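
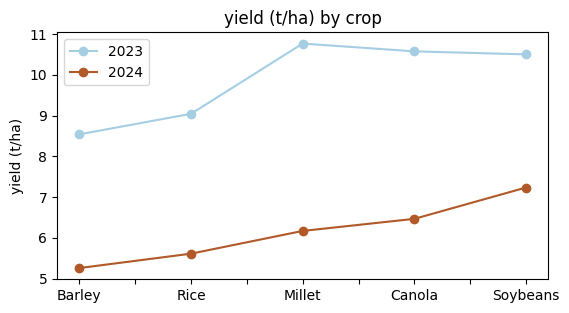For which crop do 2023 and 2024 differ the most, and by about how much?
Millet: 2023 ≈ 11.0, 2024 ≈ 6.0 → gap ≈ 5.0. Next-largest (Canola) is only ≈ 4.0.

Millet, ≈ 5.0 t/ha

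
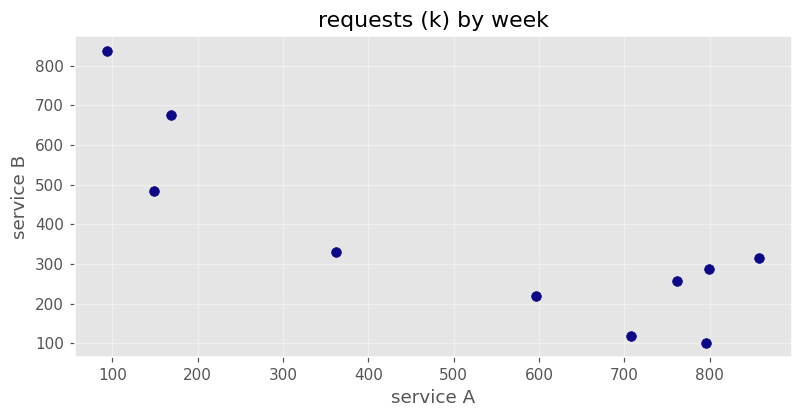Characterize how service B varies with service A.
negative, strong

Points are negatively correlated; strong (|r| ≈ 0.8).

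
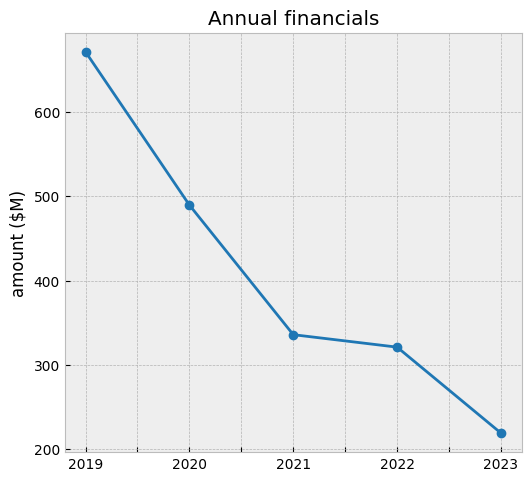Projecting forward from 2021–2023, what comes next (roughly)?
Last three: 350, 300, 200 → slope ≈ -75/step → next ≈ 125.

≈ 125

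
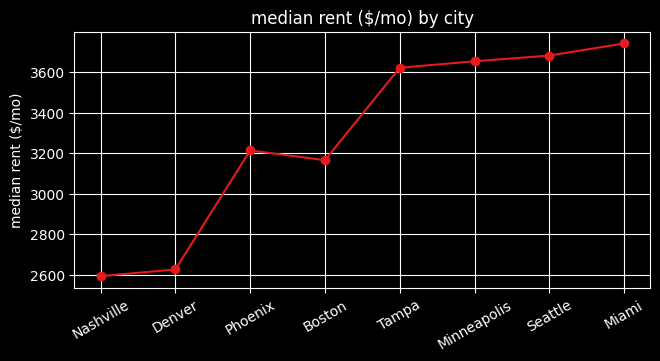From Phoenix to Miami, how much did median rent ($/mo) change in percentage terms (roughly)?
Phoenix ≈ 3200, Miami ≈ 3700; (3700 − 3200) / 3200 ≈ +15.6%.

≈ +15.6%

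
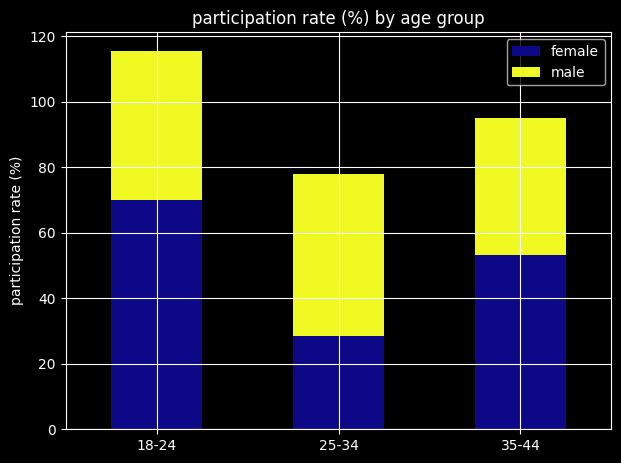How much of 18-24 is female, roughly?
≈ 70

female top ≈ 70, bottom ≈ 0; segment ≈ 70.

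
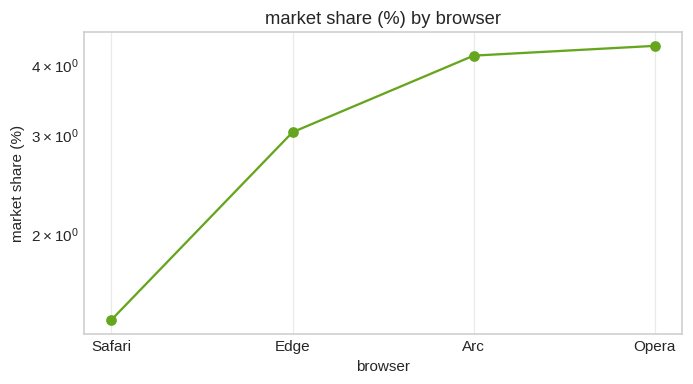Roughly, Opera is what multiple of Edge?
≈ 1.5×

Opera ≈ 4.5, Edge ≈ 3.0; 4.5/3.0 ≈ 1.5.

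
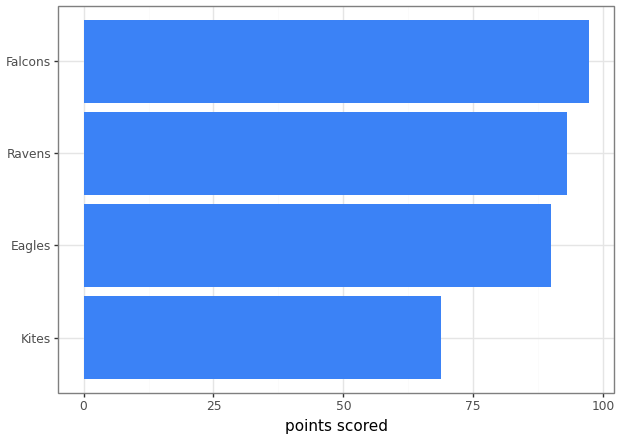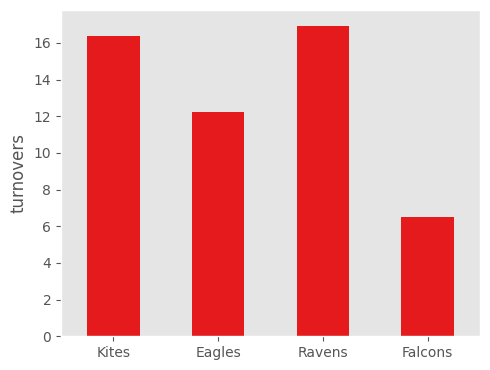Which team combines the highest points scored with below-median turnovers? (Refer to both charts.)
Falcons

Chart 2 median turnovers ≈ 14; below-median teams: Eagles, Falcons. Among those, Falcons has the highest points scored (≈ 100).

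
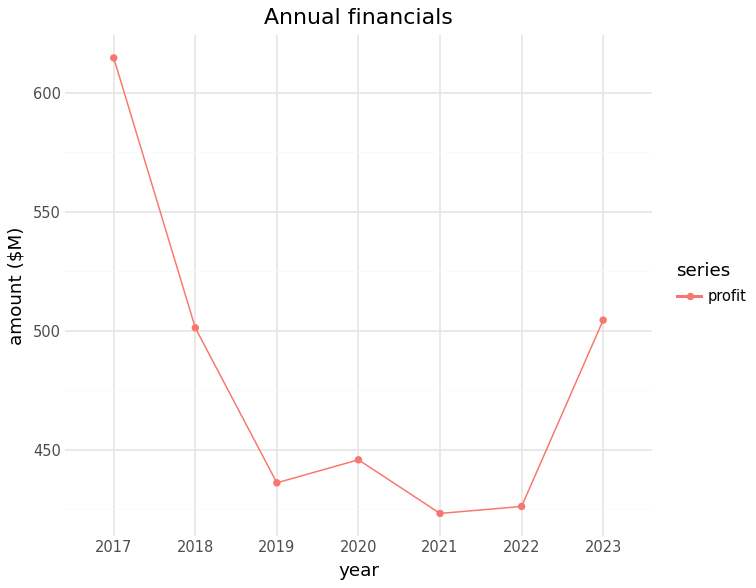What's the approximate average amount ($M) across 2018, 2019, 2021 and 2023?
≈ 465

(500 + 440 + 420 + 500) / 4 ≈ 465.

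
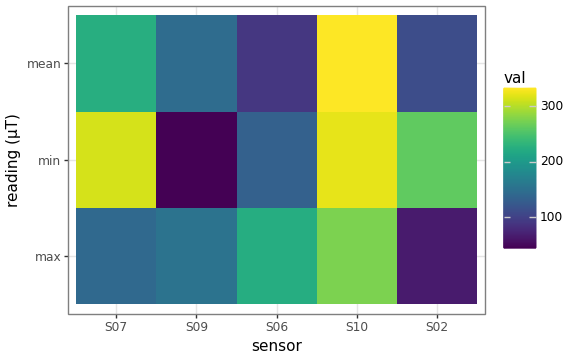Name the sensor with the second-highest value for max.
S06

Top 3 for max: S10 ≈ 275, S06 ≈ 225, S09 ≈ 150.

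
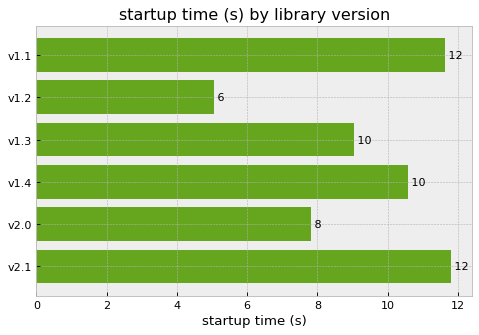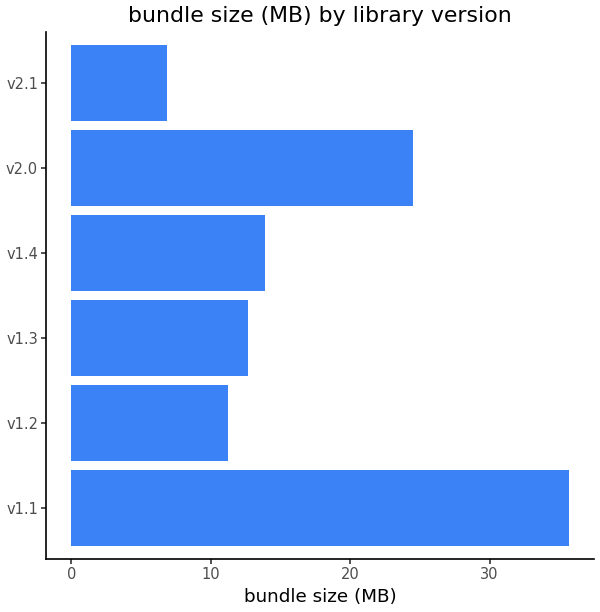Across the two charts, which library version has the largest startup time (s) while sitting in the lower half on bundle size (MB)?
v2.1

Chart 2 median bundle size (MB) ≈ 15; below-median library versions: v1.2, v1.3, v2.1. Among those, v2.1 has the highest startup time (s) (≈ 12).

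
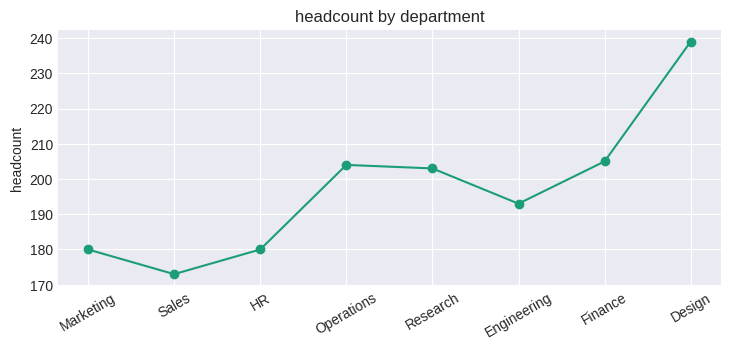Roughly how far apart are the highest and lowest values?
≈ 70

Max Design ≈ 240, min Sales ≈ 170; range ≈ 70.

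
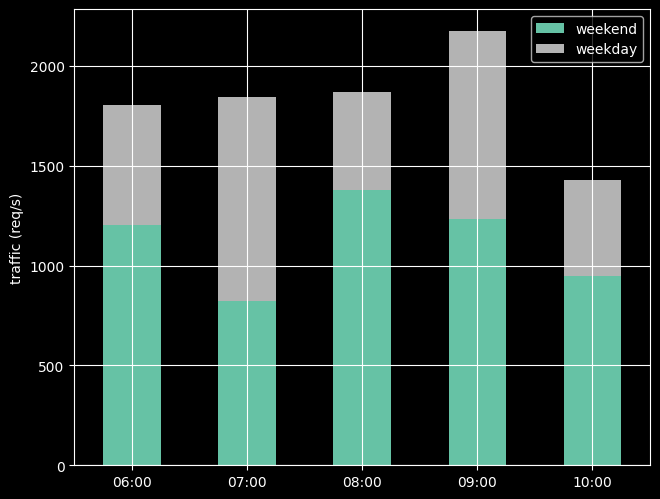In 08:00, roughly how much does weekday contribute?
weekday top ≈ 1800, bottom ≈ 1400; segment ≈ 400.

≈ 400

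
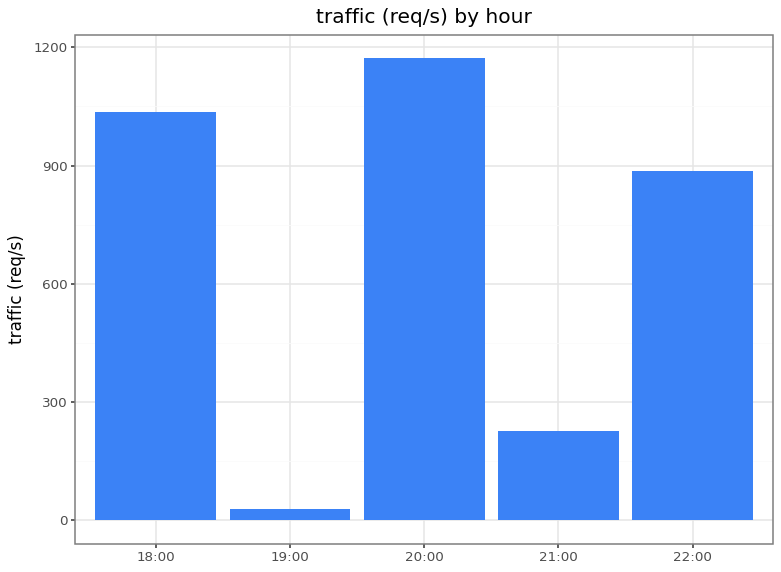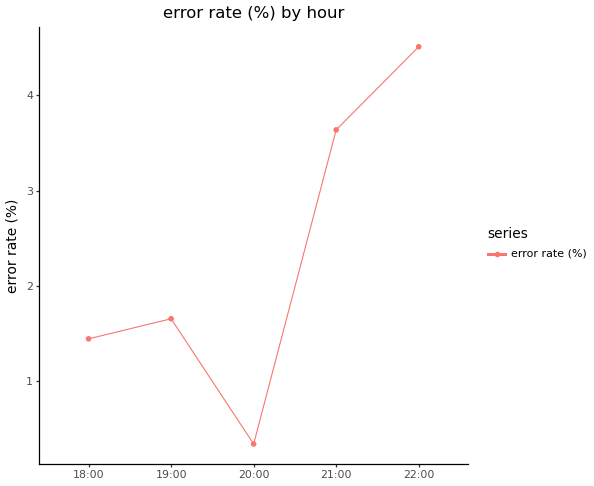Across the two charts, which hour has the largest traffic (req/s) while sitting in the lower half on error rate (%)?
20:00

Chart 2 median error rate (%) ≈ 1.5; below-median hours: 18:00, 20:00. Among those, 20:00 has the highest traffic (req/s) (≈ 1200).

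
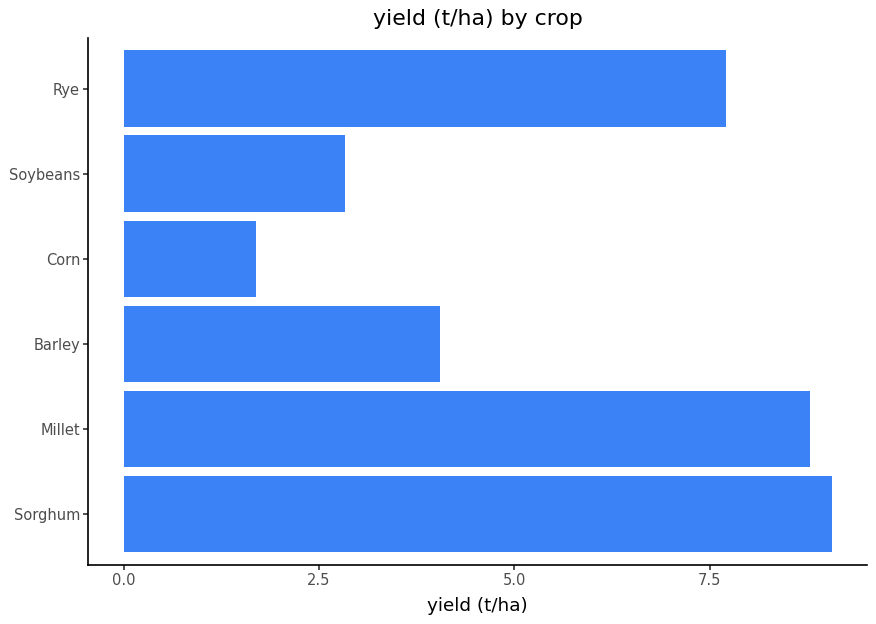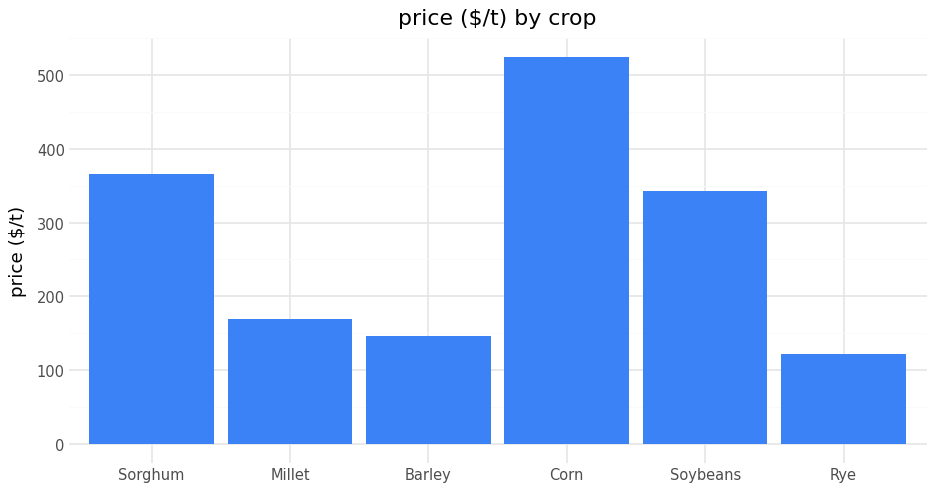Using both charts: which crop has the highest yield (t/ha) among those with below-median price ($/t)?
Millet

Chart 2 median price ($/t) ≈ 250; below-median crops: Millet, Barley, Rye. Among those, Millet has the highest yield (t/ha) (≈ 9).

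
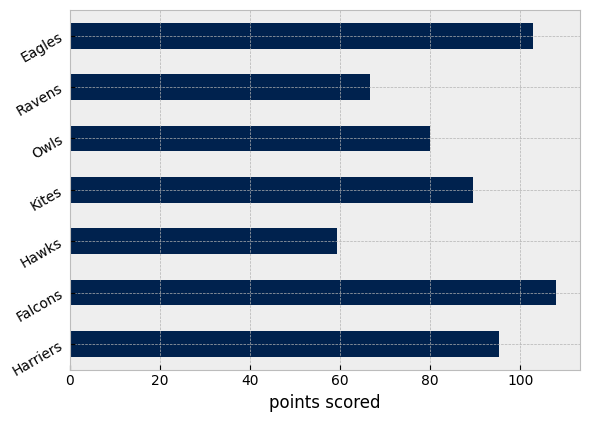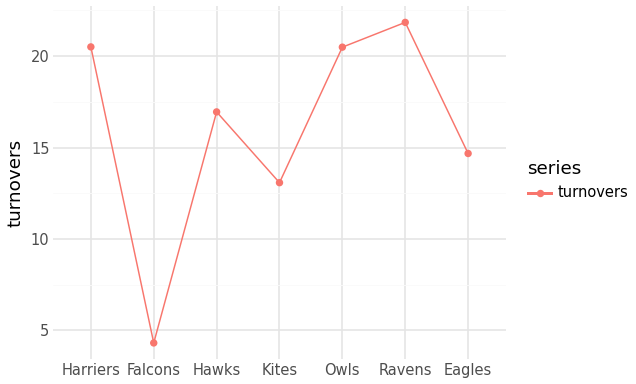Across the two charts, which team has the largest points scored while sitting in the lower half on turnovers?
Chart 2 median turnovers ≈ 15; below-median teams: Falcons, Kites, Eagles. Among those, Falcons has the highest points scored (≈ 110).

Falcons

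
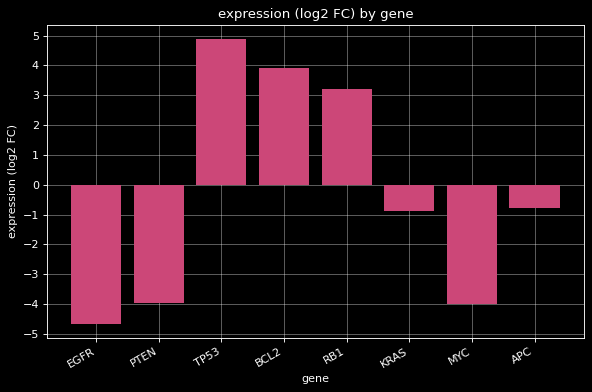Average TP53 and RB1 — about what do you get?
≈ 4

(5 + 3) / 2 ≈ 4.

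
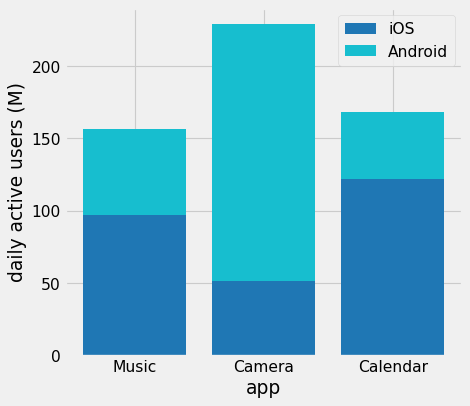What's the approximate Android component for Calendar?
≈ 40

Android top ≈ 160, bottom ≈ 120; segment ≈ 40.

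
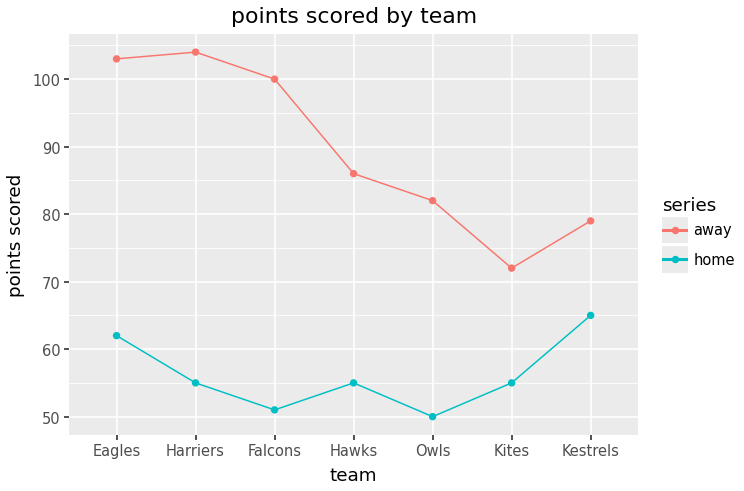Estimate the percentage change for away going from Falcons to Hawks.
Falcons ≈ 100, Hawks ≈ 85; (85 − 100) / 100 ≈ -15%.

≈ -15%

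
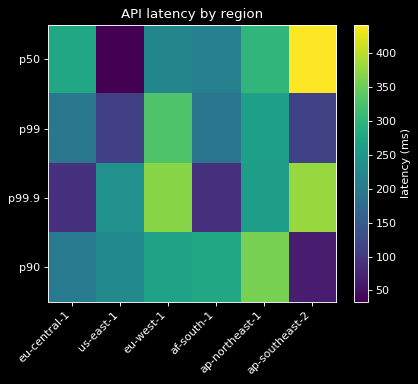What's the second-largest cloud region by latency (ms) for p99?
ap-northeast-1

Top 3 for p99: eu-west-1 ≈ 350, ap-northeast-1 ≈ 250, eu-central-1 ≈ 200.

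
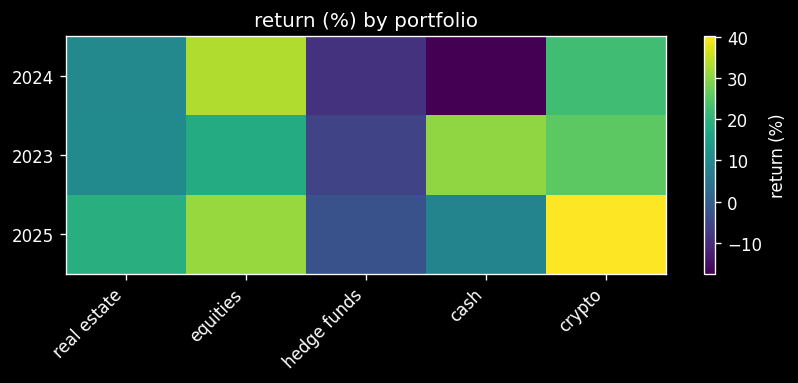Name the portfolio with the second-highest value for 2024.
Top 3 for 2024: equities ≈ 35, crypto ≈ 20, real estate ≈ 10.

crypto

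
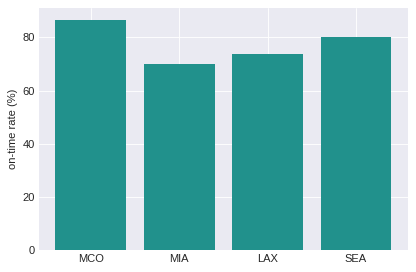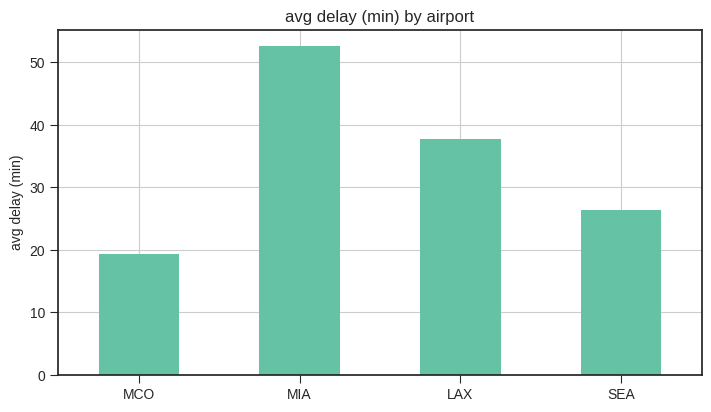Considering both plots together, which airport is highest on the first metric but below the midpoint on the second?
Chart 2 median avg delay (min) ≈ 30; below-median airports: MCO, SEA. Among those, MCO has the highest on-time rate (%) (≈ 90).

MCO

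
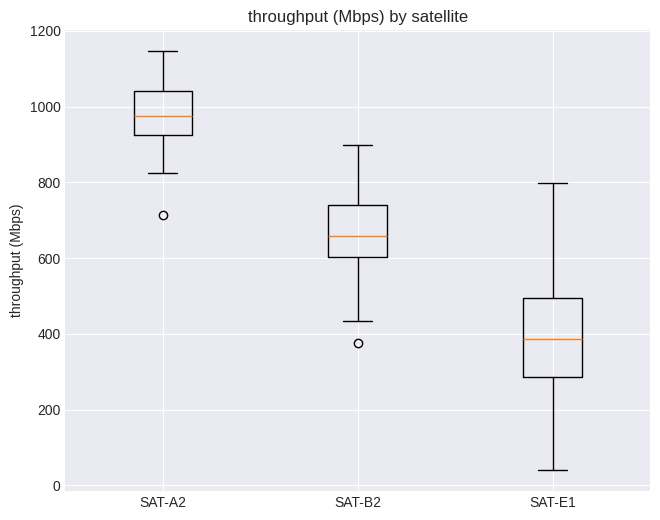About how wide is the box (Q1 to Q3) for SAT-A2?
Q3 ≈ 1050, Q1 ≈ 950; IQR ≈ 100.

≈ 100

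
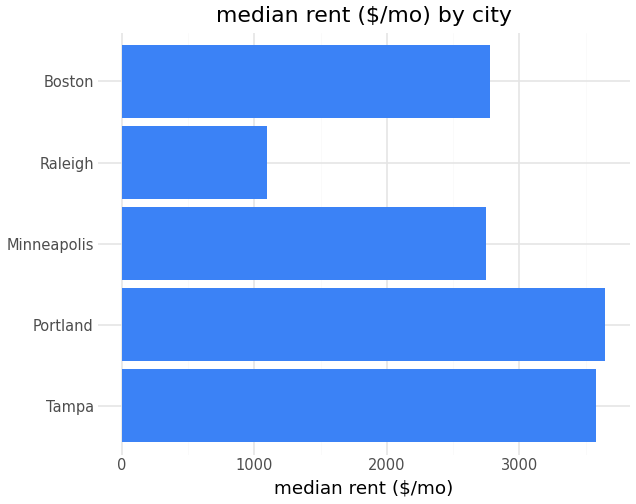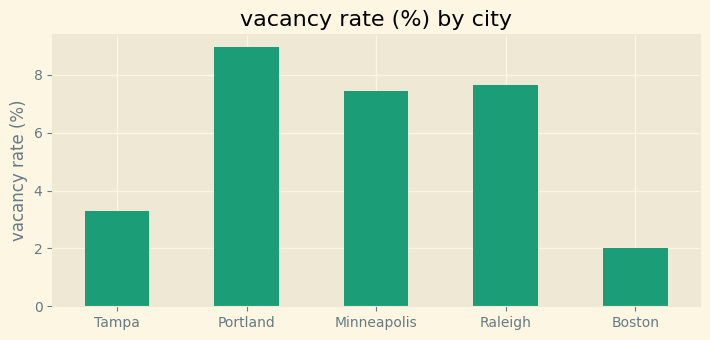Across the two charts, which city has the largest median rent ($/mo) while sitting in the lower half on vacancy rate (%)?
Chart 2 median vacancy rate (%) ≈ 7; below-median cities: Tampa, Boston. Among those, Tampa has the highest median rent ($/mo) (≈ 3500).

Tampa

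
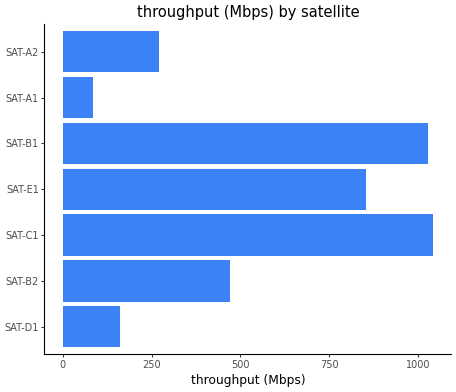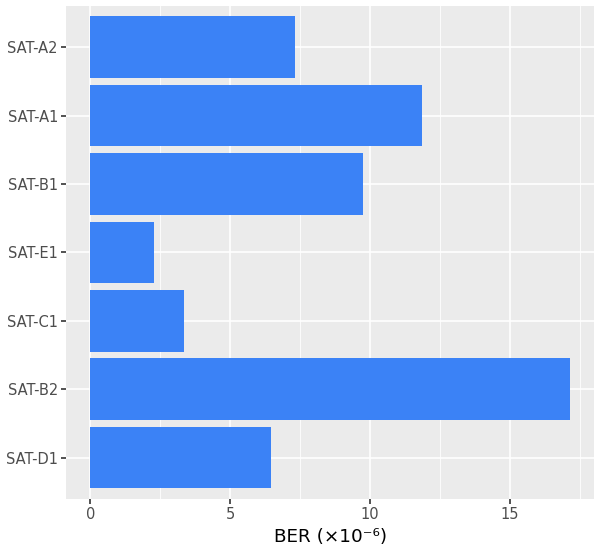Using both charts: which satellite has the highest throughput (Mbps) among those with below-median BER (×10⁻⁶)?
Chart 2 median BER (×10⁻⁶) ≈ 8; below-median satellites: SAT-D1, SAT-C1, SAT-E1. Among those, SAT-C1 has the highest throughput (Mbps) (≈ 1000).

SAT-C1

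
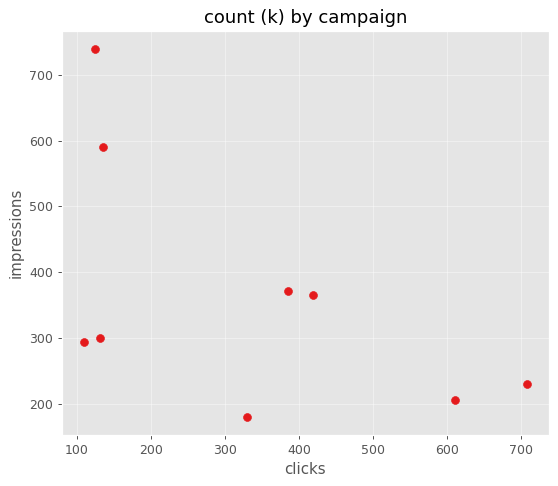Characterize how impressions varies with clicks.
negative, moderate

Points are negatively correlated; moderate (|r| ≈ 0.6).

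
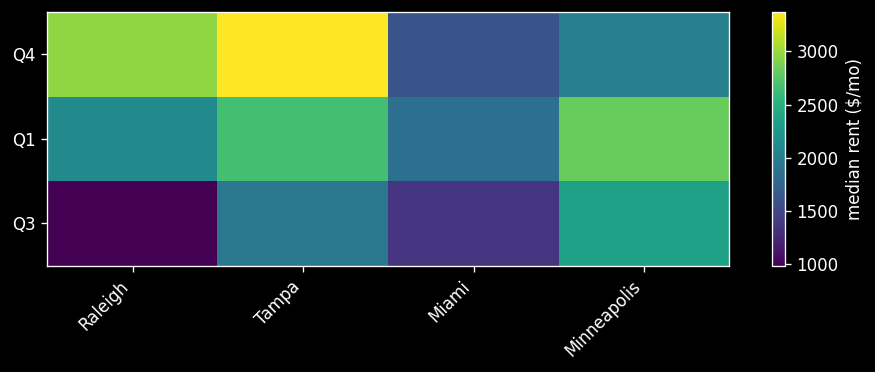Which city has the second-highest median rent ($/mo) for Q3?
Tampa

Top 3 for Q3: Minneapolis ≈ 2400, Tampa ≈ 2000, Miami ≈ 1400.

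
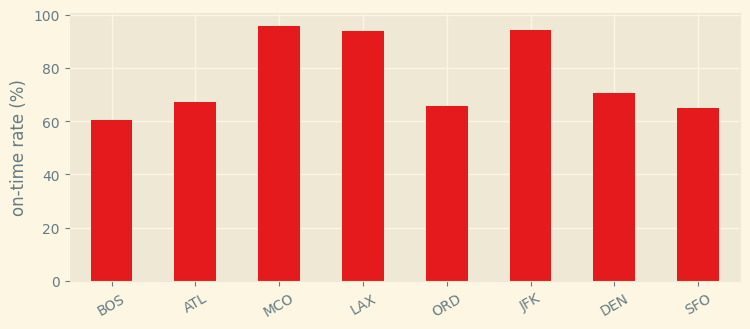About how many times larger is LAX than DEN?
LAX ≈ 90, DEN ≈ 70; 90/70 ≈ 1.29.

≈ 1.29×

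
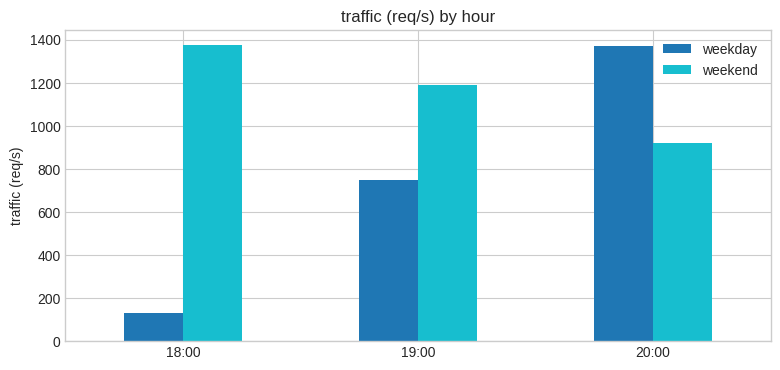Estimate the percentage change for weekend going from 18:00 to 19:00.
18:00 ≈ 1400, 19:00 ≈ 1200; (1200 − 1400) / 1400 ≈ -14.3%.

≈ -14.3%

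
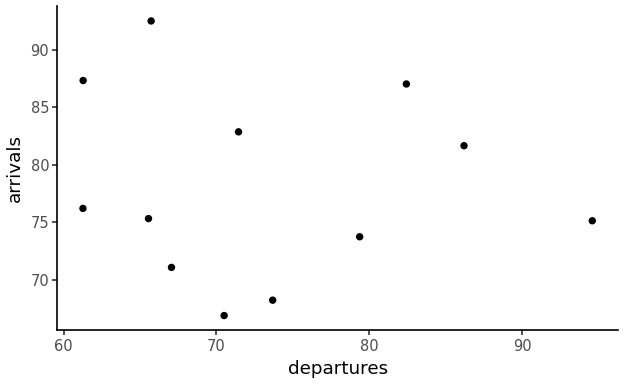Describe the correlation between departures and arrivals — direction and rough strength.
no clear correlation

Points are roughly uncorrelated; weak (|r| ≈ 0.1).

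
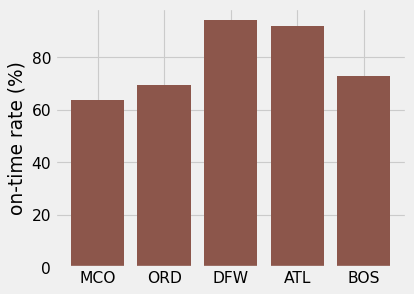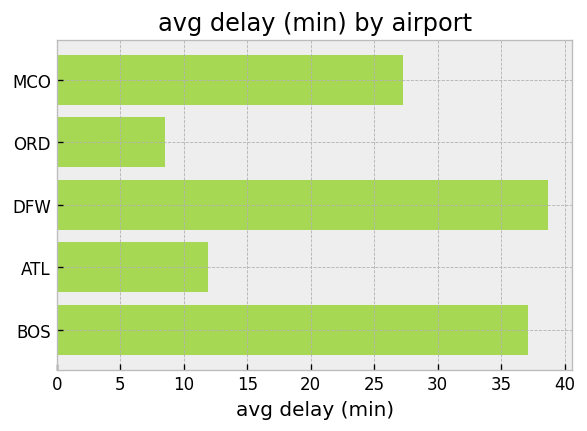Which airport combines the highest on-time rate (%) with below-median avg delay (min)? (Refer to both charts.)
ATL

Chart 2 median avg delay (min) ≈ 25; below-median airports: ORD, ATL. Among those, ATL has the highest on-time rate (%) (≈ 90).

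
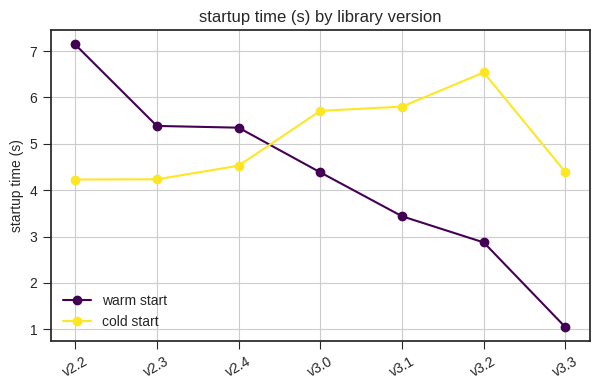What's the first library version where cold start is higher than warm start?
v3.0

v2.4: cold start ≈ 5 vs warm start ≈ 5 (not yet); v3.0: cold start ≈ 6 vs warm start ≈ 4 (first crossover).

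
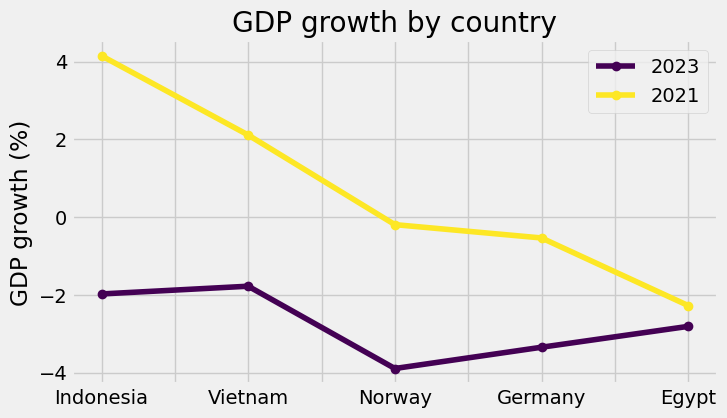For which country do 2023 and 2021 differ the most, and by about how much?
Indonesia, ≈ 6 %

Indonesia: 2023 ≈ -2, 2021 ≈ 4 → gap ≈ 6. Next-largest (Vietnam) is only ≈ 4.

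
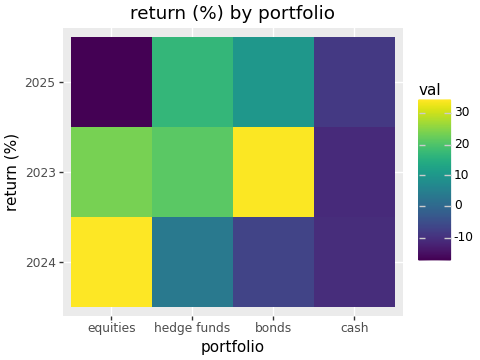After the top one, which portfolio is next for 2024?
Top 3 for 2024: equities ≈ 35, hedge funds ≈ 5, bonds ≈ -5.

hedge funds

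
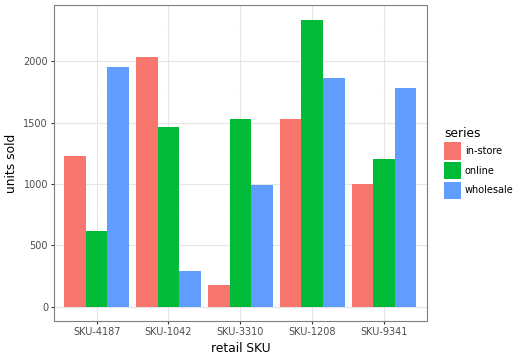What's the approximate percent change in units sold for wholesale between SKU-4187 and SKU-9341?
SKU-4187 ≈ 2000, SKU-9341 ≈ 1800; (1800 − 2000) / 2000 ≈ -10%.

≈ -10%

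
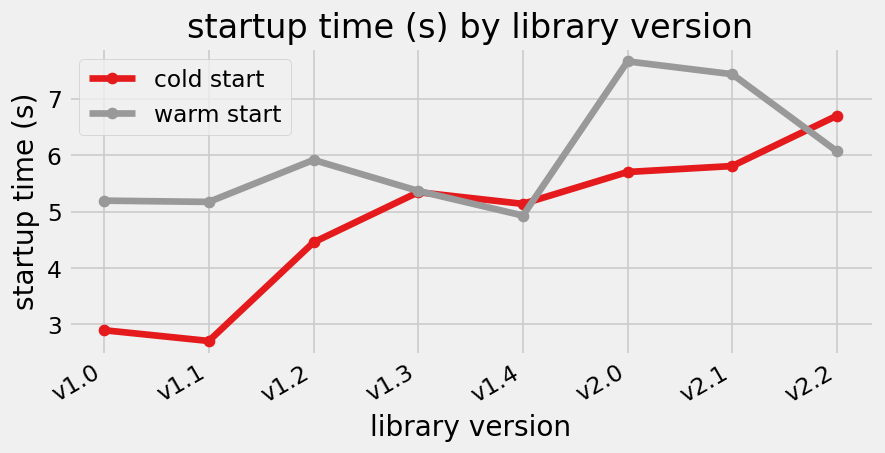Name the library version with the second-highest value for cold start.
v2.1

Top 3 for cold start: v2.2 ≈ 6.5, v2.1 ≈ 6.0, v2.0 ≈ 5.5.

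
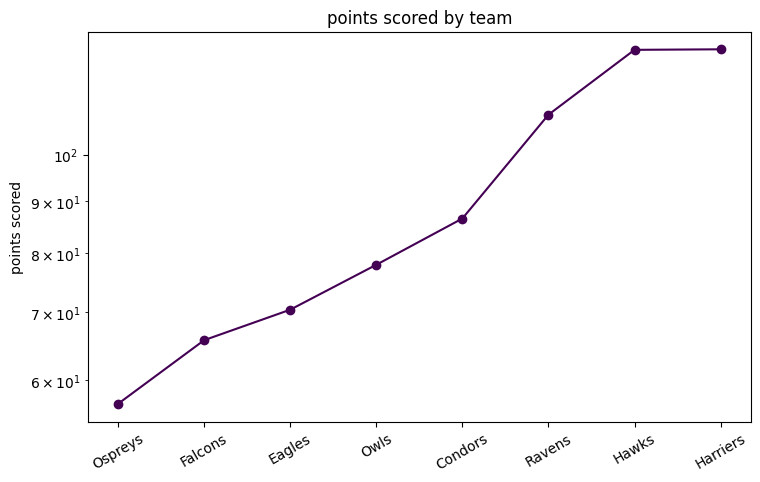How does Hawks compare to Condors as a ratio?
Hawks ≈ 130, Condors ≈ 90; 130/90 ≈ 1.44.

≈ 1.44×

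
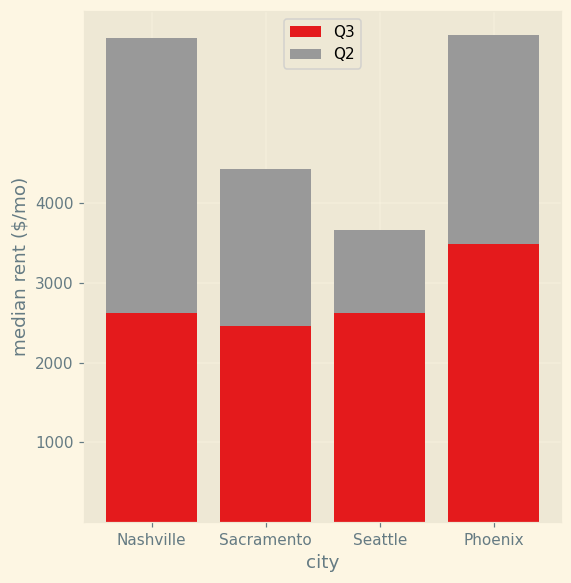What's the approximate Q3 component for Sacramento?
≈ 2000

Q3 top ≈ 2000, bottom ≈ 0; segment ≈ 2000.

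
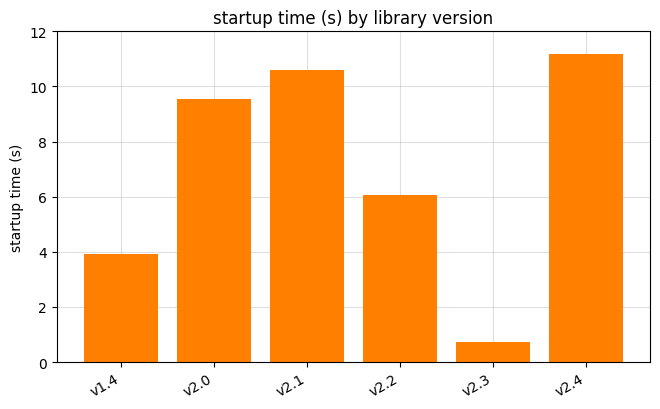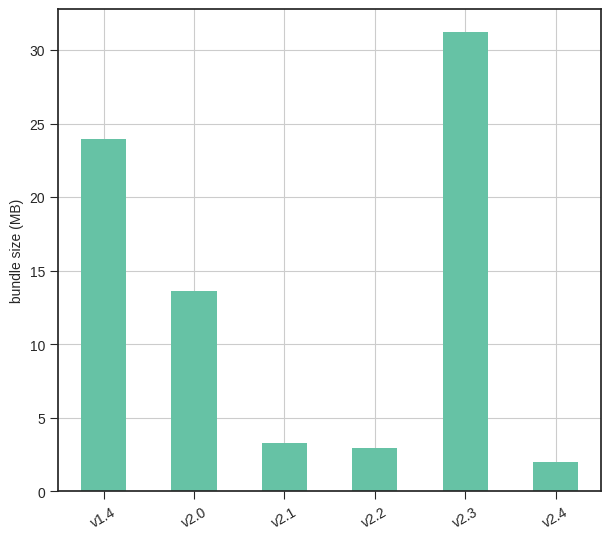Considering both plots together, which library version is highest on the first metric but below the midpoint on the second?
v2.4

Chart 2 median bundle size (MB) ≈ 10; below-median library versions: v2.1, v2.2, v2.4. Among those, v2.4 has the highest startup time (s) (≈ 12).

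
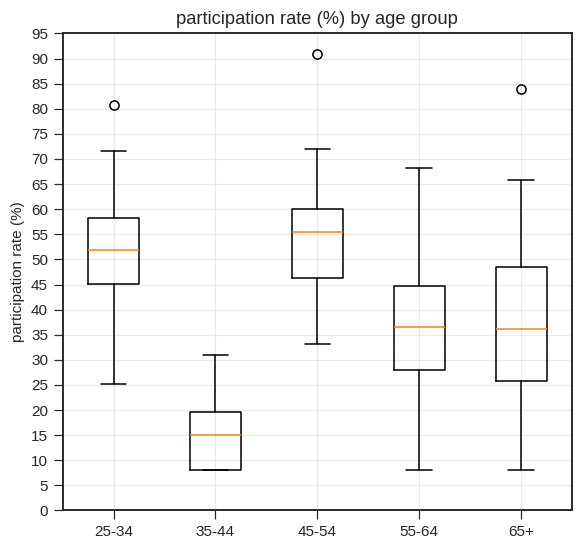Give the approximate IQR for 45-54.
Q3 ≈ 60, Q1 ≈ 45; IQR ≈ 15.

≈ 15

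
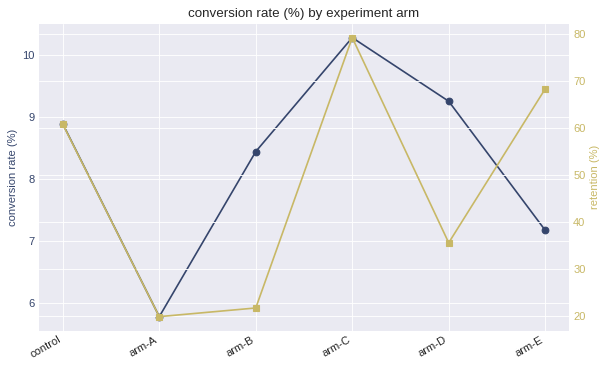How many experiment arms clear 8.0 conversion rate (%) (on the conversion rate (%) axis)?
Above 8.0: control, arm-B, arm-C, arm-D.

4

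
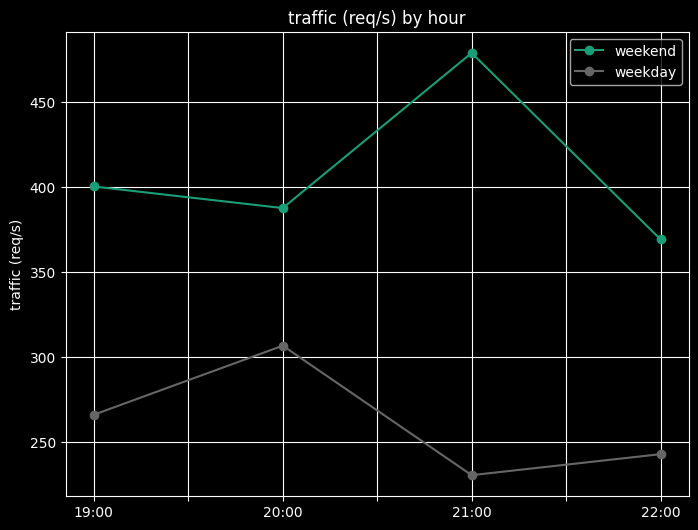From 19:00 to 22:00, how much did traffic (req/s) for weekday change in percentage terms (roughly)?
≈ -9.1%

19:00 ≈ 275, 22:00 ≈ 250; (250 − 275) / 275 ≈ -9.1%.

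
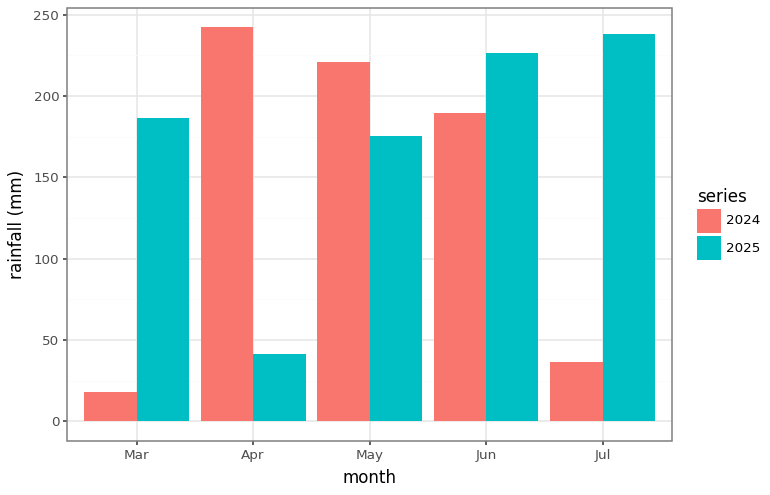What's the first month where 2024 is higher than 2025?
Apr

Mar: 2024 ≈ 25 vs 2025 ≈ 175 (not yet); Apr: 2024 ≈ 250 vs 2025 ≈ 50 (first crossover).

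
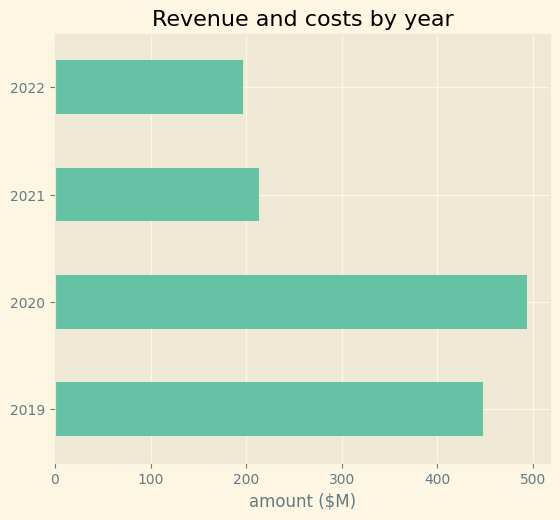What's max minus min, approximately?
≈ 300

Max 2020 ≈ 500, min 2022 ≈ 200; range ≈ 300.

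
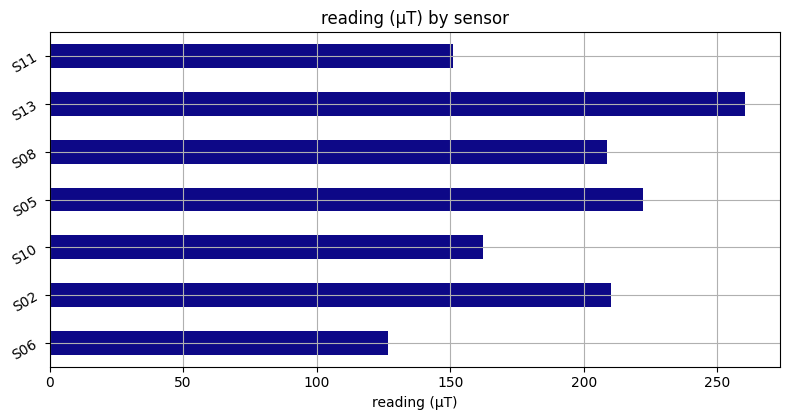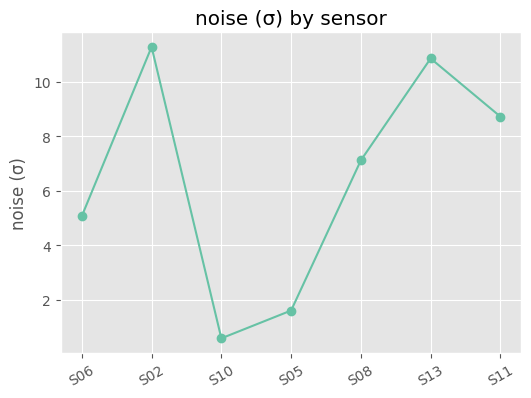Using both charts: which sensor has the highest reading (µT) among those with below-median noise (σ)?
Chart 2 median noise (σ) ≈ 8; below-median sensors: S06, S10, S05. Among those, S05 has the highest reading (µT) (≈ 225).

S05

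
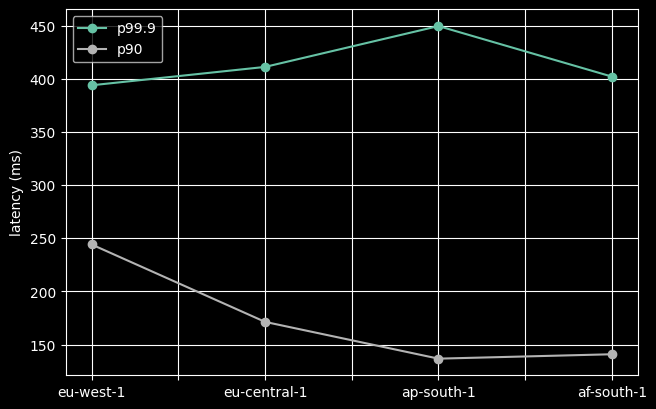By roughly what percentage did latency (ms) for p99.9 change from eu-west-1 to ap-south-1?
eu-west-1 ≈ 400, ap-south-1 ≈ 450; (450 − 400) / 400 ≈ +12.5%.

≈ +12.5%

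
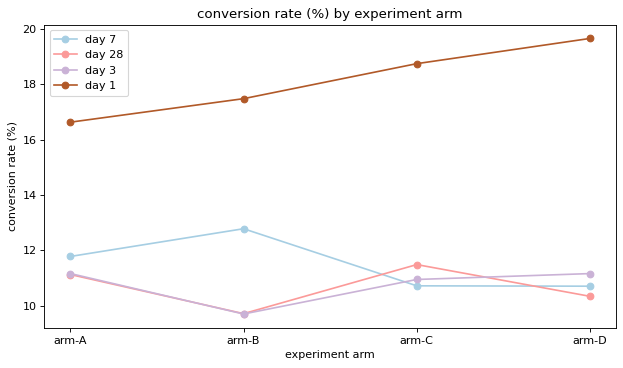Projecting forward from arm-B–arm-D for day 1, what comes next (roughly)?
≈ 21.5

Last three: 17, 19, 20 → slope ≈ 1.5/step → next ≈ 21.5.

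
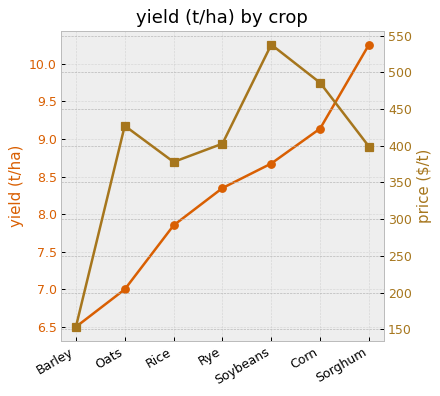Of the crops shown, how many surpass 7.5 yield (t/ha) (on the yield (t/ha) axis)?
5

Above 7.5: Rice, Rye, Soybeans, Corn, Sorghum.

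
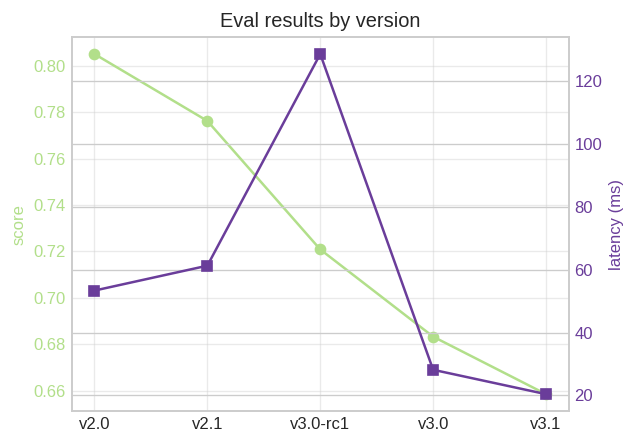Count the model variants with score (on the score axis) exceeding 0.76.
Above 0.76: v2.0, v2.1.

2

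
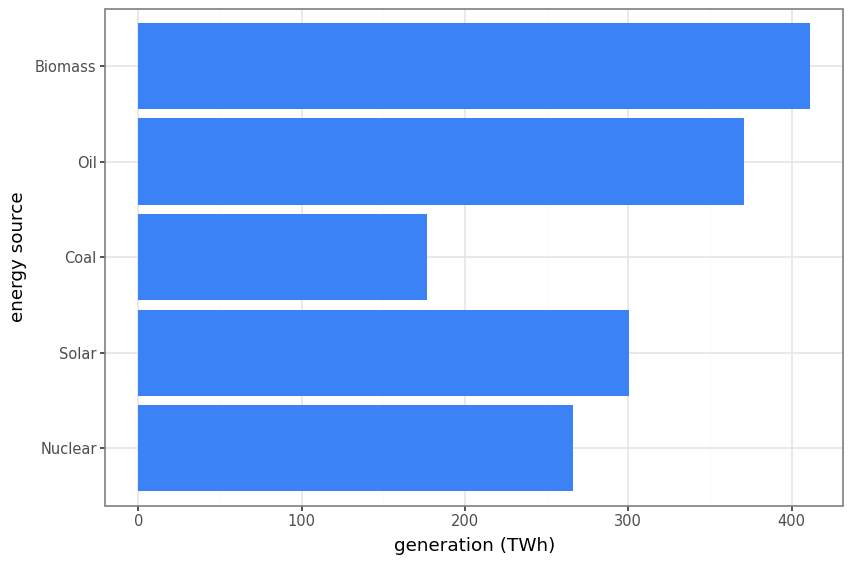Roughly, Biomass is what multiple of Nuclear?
Biomass ≈ 400, Nuclear ≈ 250; 400/250 ≈ 1.6.

≈ 1.6×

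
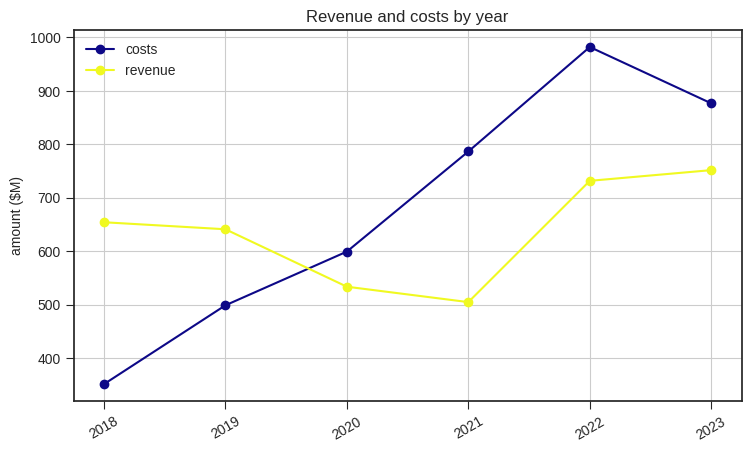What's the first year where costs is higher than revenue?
2020

2019: costs ≈ 500 vs revenue ≈ 600 (not yet); 2020: costs ≈ 600 vs revenue ≈ 500 (first crossover).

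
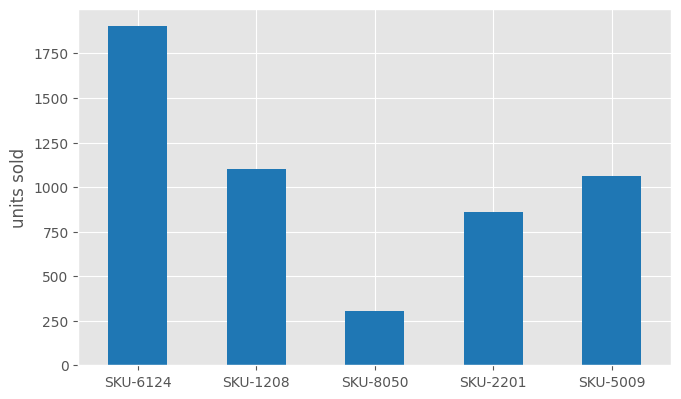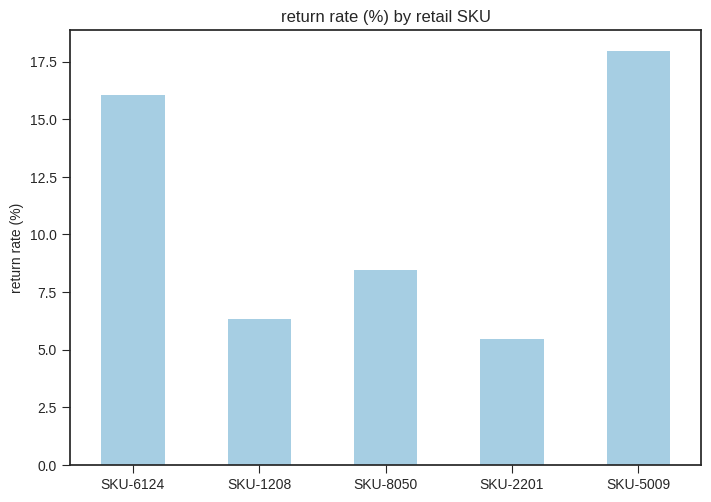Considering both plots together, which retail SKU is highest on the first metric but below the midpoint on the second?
Chart 2 median return rate (%) ≈ 8; below-median retail SKUs: SKU-1208, SKU-2201. Among those, SKU-1208 has the highest units sold (≈ 1000).

SKU-1208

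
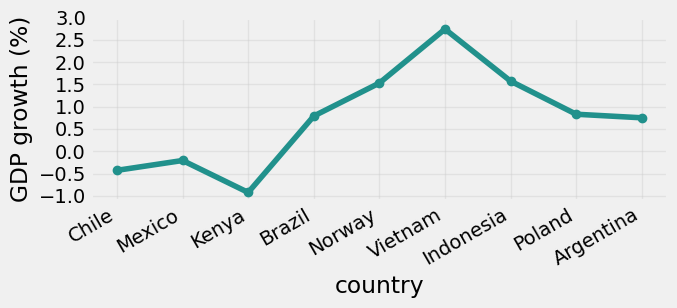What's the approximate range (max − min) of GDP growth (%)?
Max Vietnam ≈ 2.5, min Kenya ≈ -1.0; range ≈ 3.5.

≈ 3.5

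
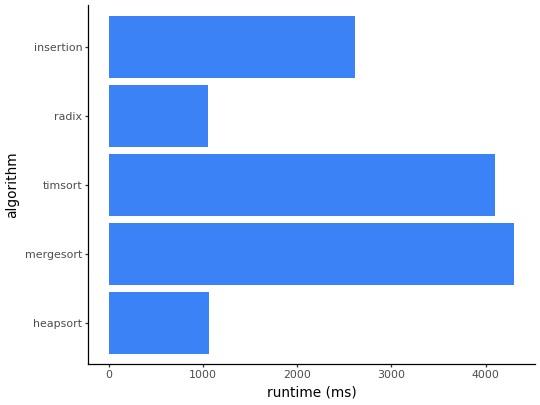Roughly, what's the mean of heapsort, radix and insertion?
≈ 1500

(1000 + 1000 + 2500) / 3 ≈ 1500.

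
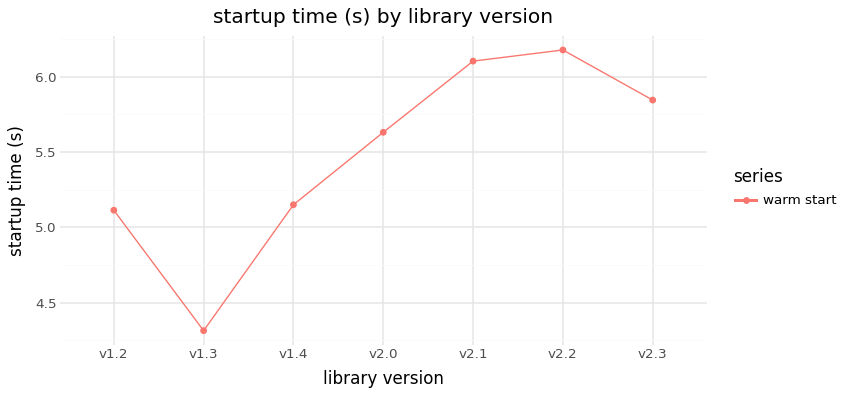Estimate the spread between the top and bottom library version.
≈ 1.8

Max v2.2 ≈ 6.2, min v1.3 ≈ 4.4; range ≈ 1.8.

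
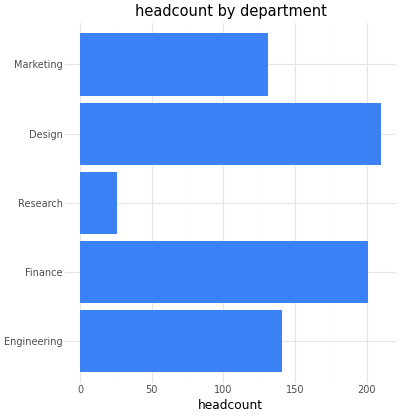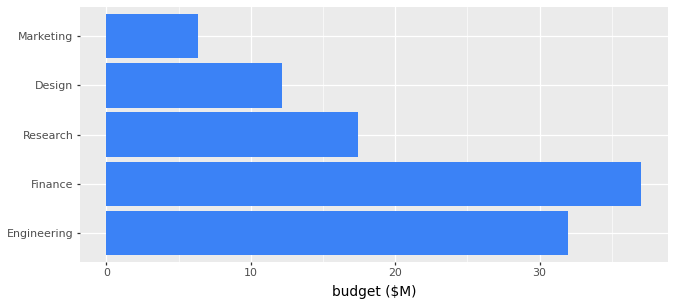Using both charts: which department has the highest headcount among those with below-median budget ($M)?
Design

Chart 2 median budget ($M) ≈ 15; below-median departments: Design, Marketing. Among those, Design has the highest headcount (≈ 220).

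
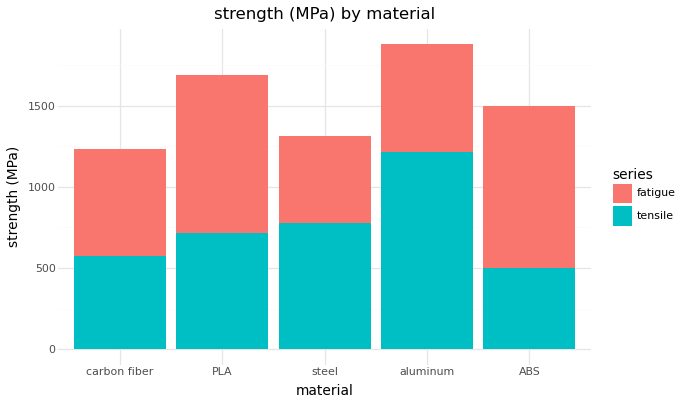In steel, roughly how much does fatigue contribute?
≈ 600

fatigue top ≈ 1400, bottom ≈ 800; segment ≈ 600.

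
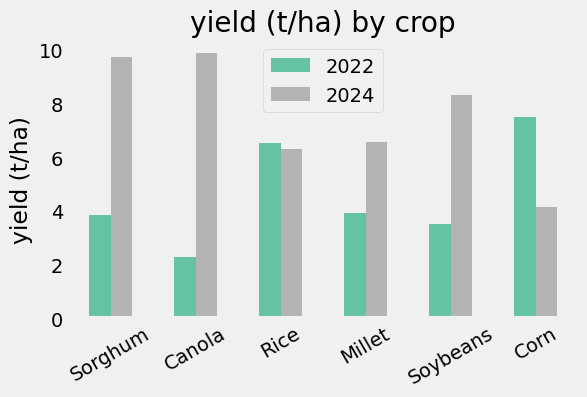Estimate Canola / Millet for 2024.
Canola ≈ 10, Millet ≈ 7; 10/7 ≈ 1.43.

≈ 1.43×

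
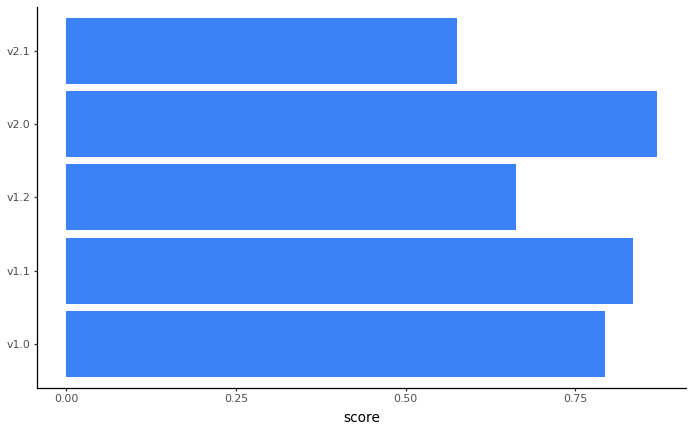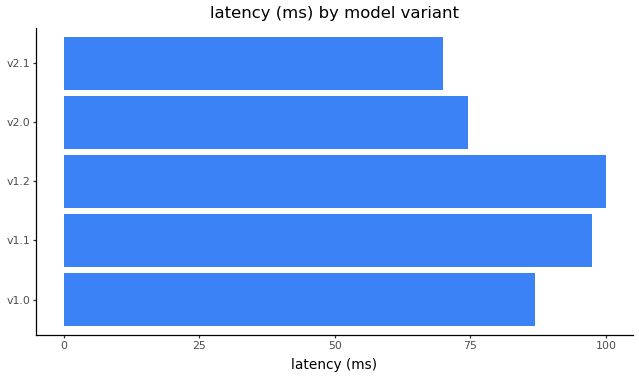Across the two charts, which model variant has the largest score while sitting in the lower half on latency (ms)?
Chart 2 median latency (ms) ≈ 90; below-median model variants: v2.0, v2.1. Among those, v2.0 has the highest score (≈ 0.9).

v2.0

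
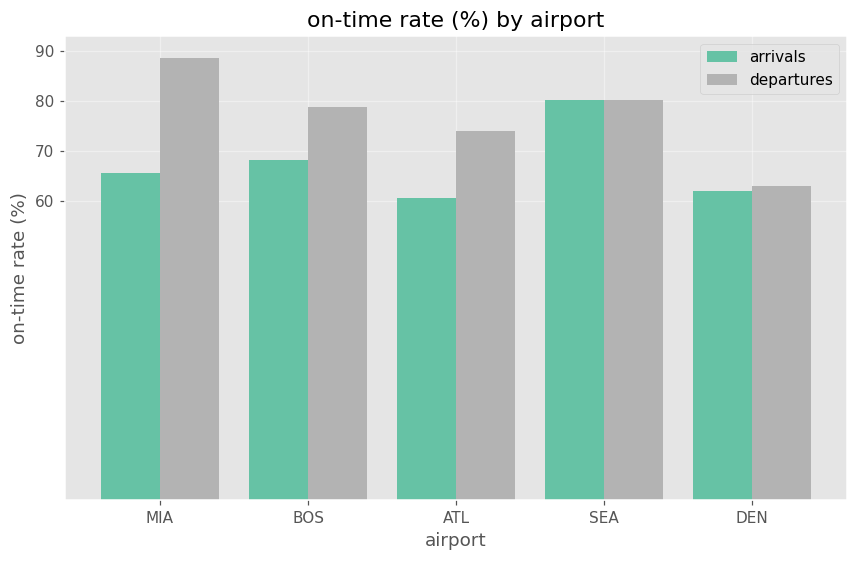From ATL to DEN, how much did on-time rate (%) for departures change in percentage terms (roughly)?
ATL ≈ 70, DEN ≈ 60; (60 − 70) / 70 ≈ -14.3%.

≈ -14.3%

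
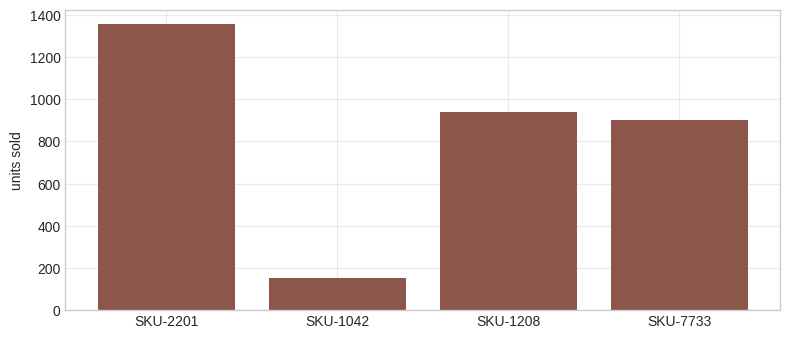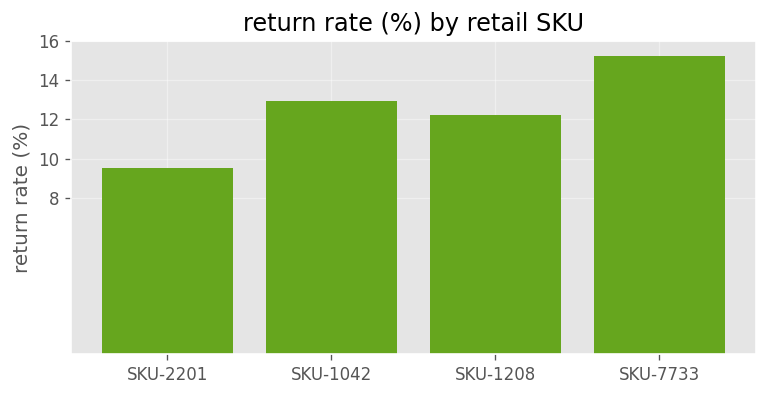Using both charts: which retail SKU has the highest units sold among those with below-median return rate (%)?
Chart 2 median return rate (%) ≈ 12; below-median retail SKUs: SKU-2201, SKU-1208. Among those, SKU-2201 has the highest units sold (≈ 1400).

SKU-2201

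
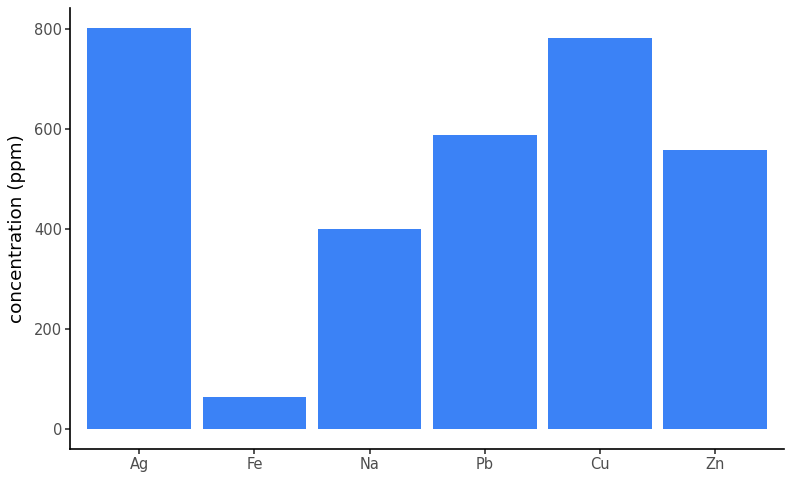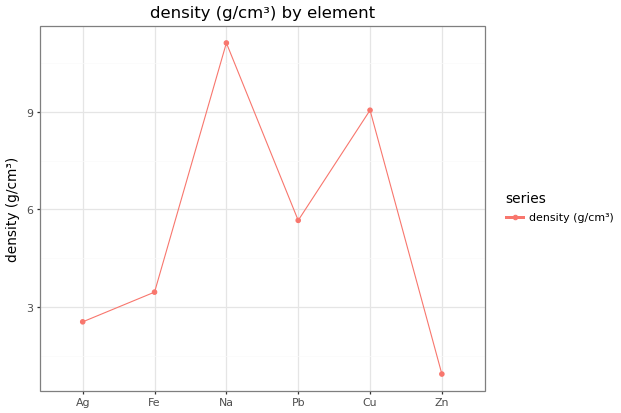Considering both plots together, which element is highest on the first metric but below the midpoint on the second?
Ag

Chart 2 median density (g/cm³) ≈ 4; below-median elements: Ag, Fe, Zn. Among those, Ag has the highest concentration (ppm) (≈ 800).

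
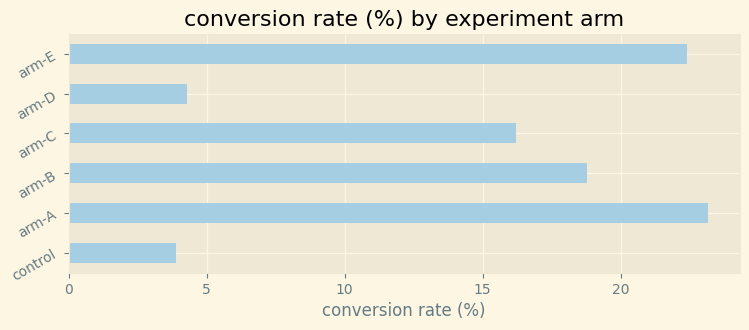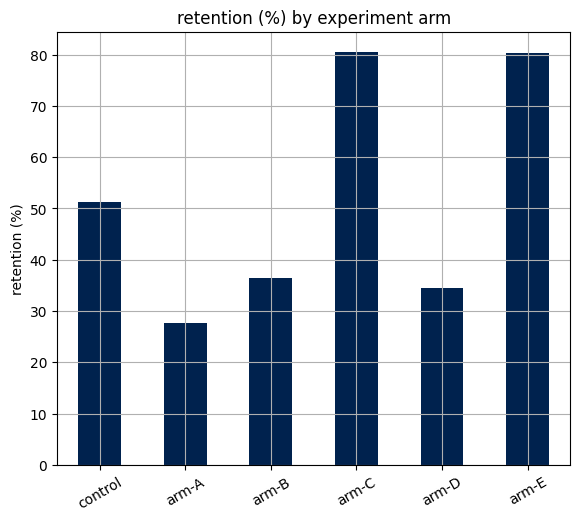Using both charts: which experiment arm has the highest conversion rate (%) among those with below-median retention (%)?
arm-A

Chart 2 median retention (%) ≈ 40; below-median experiment arms: arm-A, arm-B, arm-D. Among those, arm-A has the highest conversion rate (%) (≈ 25).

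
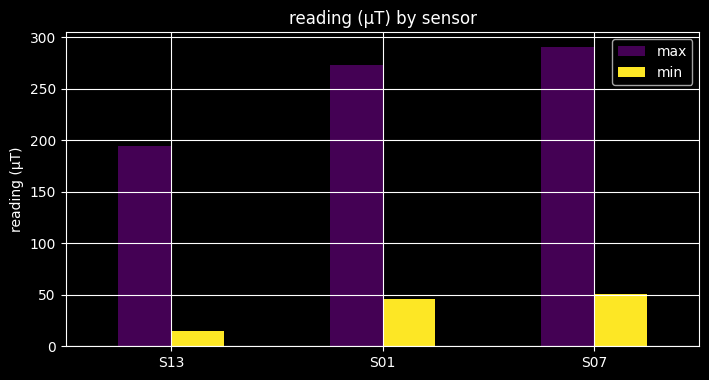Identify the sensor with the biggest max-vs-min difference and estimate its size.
S07, ≈ 250 µT

S07: max ≈ 300, min ≈ 50 → gap ≈ 250. Next-largest (S01) is only ≈ 225.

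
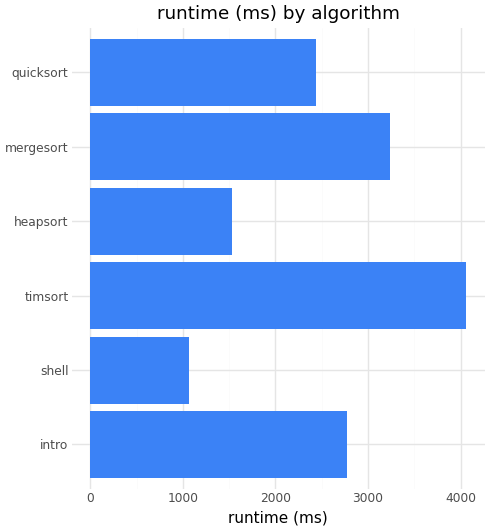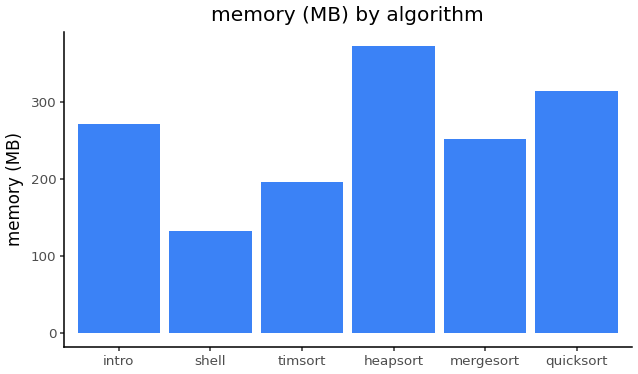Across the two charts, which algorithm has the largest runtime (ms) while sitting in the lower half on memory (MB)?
Chart 2 median memory (MB) ≈ 250; below-median algorithms: shell, timsort, mergesort. Among those, timsort has the highest runtime (ms) (≈ 4000).

timsort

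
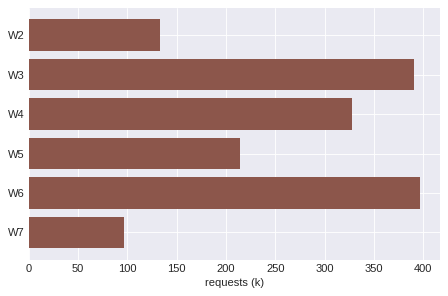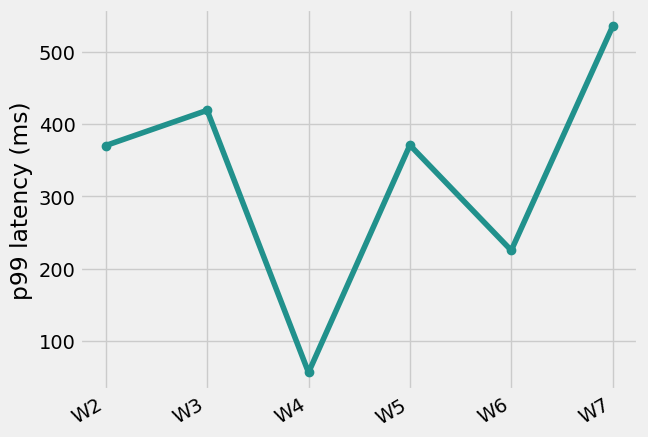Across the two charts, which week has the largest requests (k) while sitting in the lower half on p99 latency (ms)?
W6

Chart 2 median p99 latency (ms) ≈ 350; below-median weeks: W2, W4, W6. Among those, W6 has the highest requests (k) (≈ 400).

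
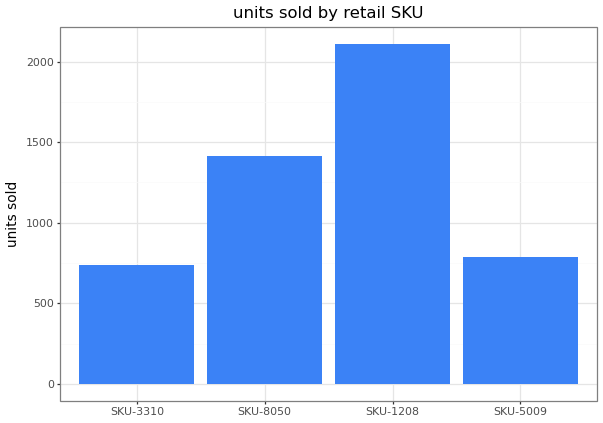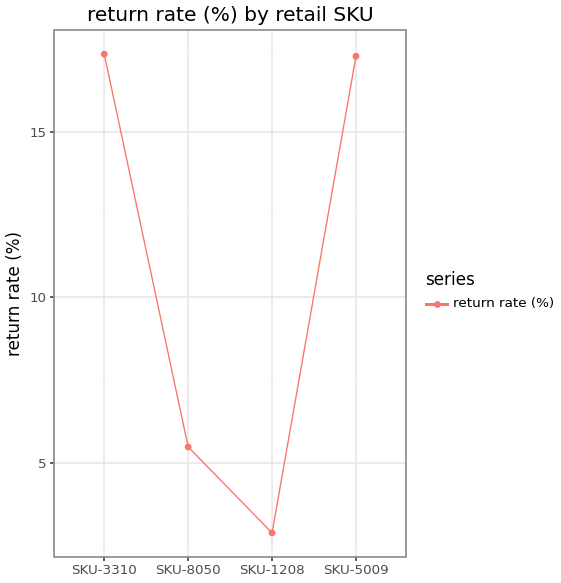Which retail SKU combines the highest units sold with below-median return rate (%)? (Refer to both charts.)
Chart 2 median return rate (%) ≈ 12; below-median retail SKUs: SKU-8050, SKU-1208. Among those, SKU-1208 has the highest units sold (≈ 2200).

SKU-1208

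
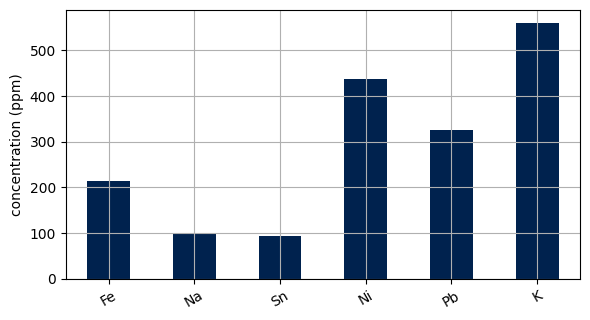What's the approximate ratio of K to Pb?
K ≈ 550, Pb ≈ 350; 550/350 ≈ 1.57.

≈ 1.57×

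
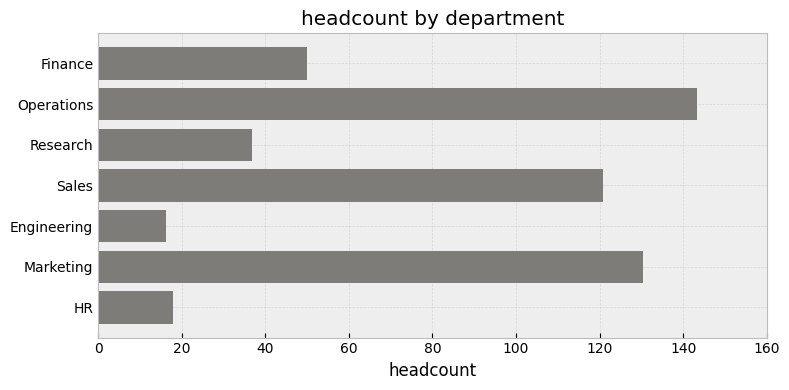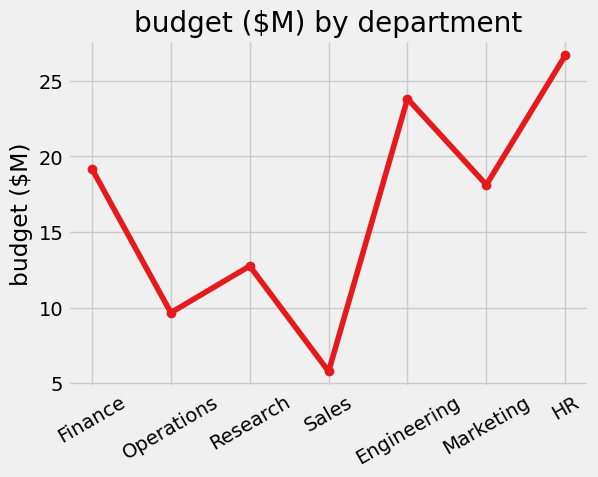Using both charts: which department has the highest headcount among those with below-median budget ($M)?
Chart 2 median budget ($M) ≈ 20; below-median departments: Operations, Research, Sales. Among those, Operations has the highest headcount (≈ 140).

Operations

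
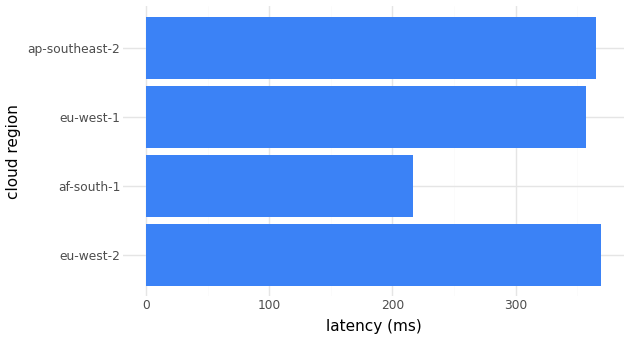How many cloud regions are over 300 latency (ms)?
3

Above 300: eu-west-2, eu-west-1, ap-southeast-2.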